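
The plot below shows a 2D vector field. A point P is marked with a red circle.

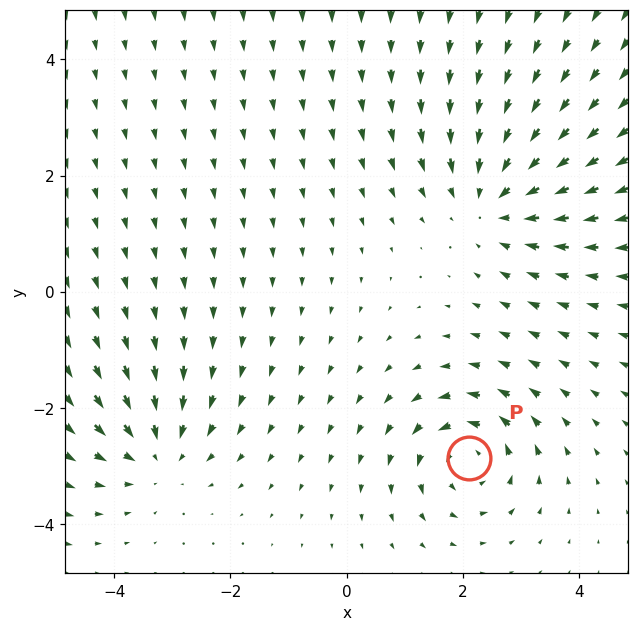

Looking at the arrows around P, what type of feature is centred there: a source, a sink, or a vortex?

vortex

At P (2.1, -2.9) the arrows circulate counterclockwise. Divergence ≈0, curl about +4 — near-zero divergence with nonzero curl is a vortex.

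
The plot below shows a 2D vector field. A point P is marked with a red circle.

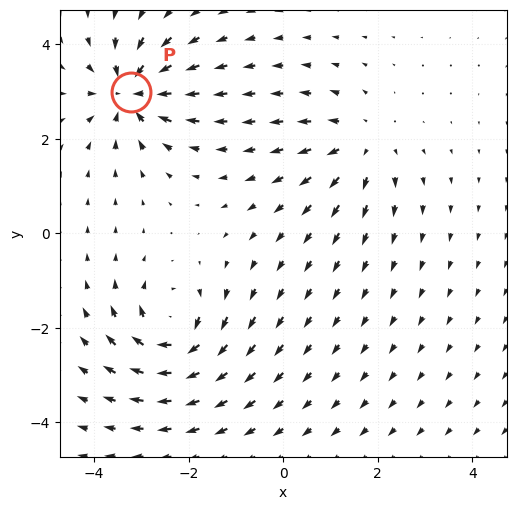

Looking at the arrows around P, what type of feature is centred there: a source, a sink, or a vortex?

sink

At P (-3.2, 3.0) the arrows converge inward. Divergence about -6, curl ≈0 — negative divergence with near-zero curl is a sink.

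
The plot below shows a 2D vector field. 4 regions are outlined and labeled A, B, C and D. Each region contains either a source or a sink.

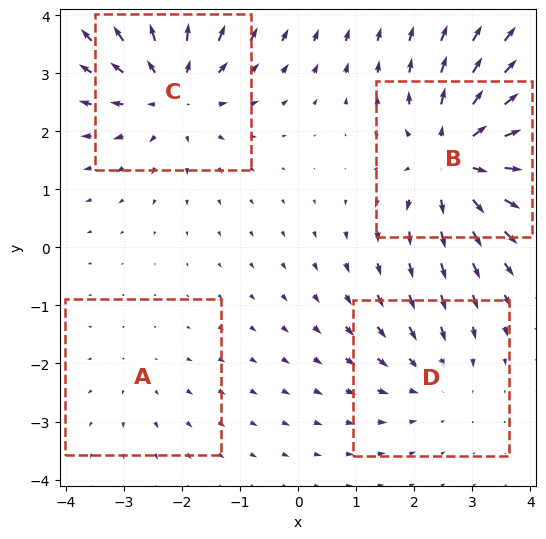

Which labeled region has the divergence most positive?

Divergence at each region's feature centre — A: about +2, B: about +6, C: about +5, D: about -3. Region B is most positive.

B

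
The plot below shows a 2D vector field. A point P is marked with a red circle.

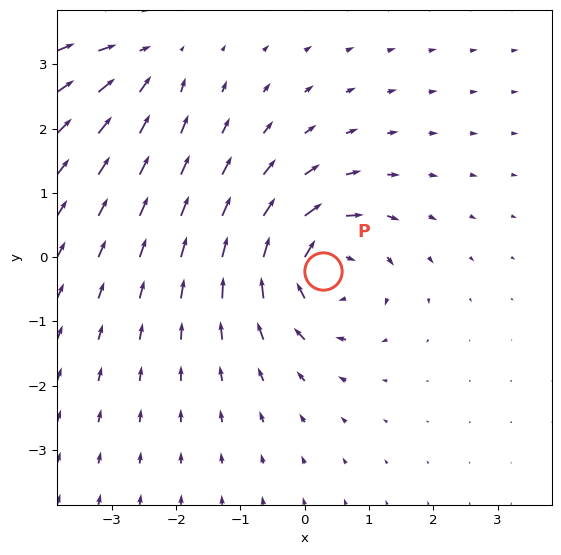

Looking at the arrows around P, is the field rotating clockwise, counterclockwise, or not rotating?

clockwise

Near P at (0.3, -0.2) the arrows circulate clockwise. The curl (z-component) there is about -6; negative curl means clockwise rotation.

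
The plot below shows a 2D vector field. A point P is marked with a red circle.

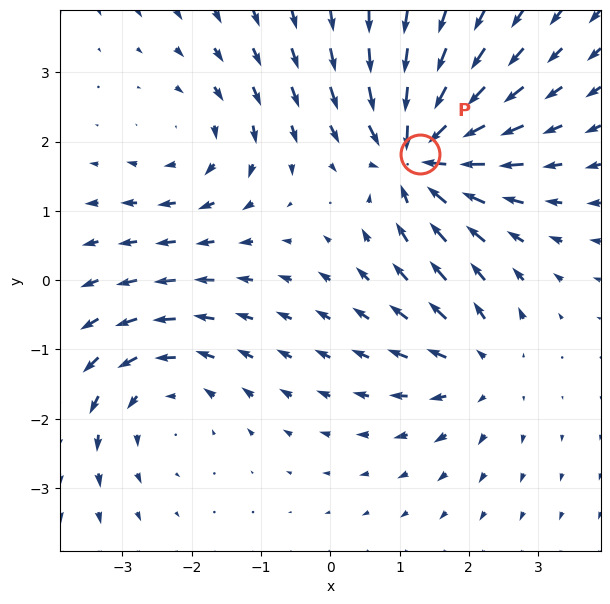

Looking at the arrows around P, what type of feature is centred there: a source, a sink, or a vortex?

At P (1.3, 1.8) the arrows converge inward. Divergence about -6, curl ≈0 — negative divergence with near-zero curl is a sink.

sink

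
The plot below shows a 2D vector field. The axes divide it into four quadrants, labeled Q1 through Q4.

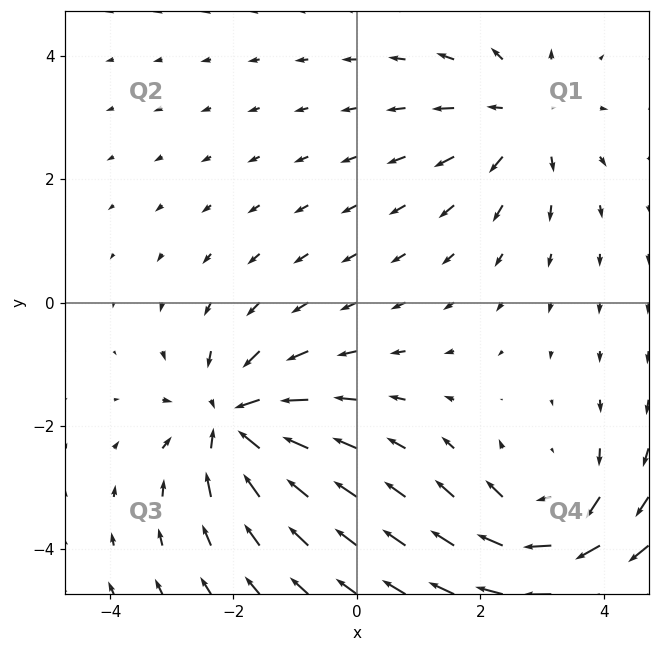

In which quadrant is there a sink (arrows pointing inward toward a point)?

Q3

The sink sits at approximately (-2.0, -1.9), which lies in quadrant Q3. The divergence there is about -6, negative as expected for a sink.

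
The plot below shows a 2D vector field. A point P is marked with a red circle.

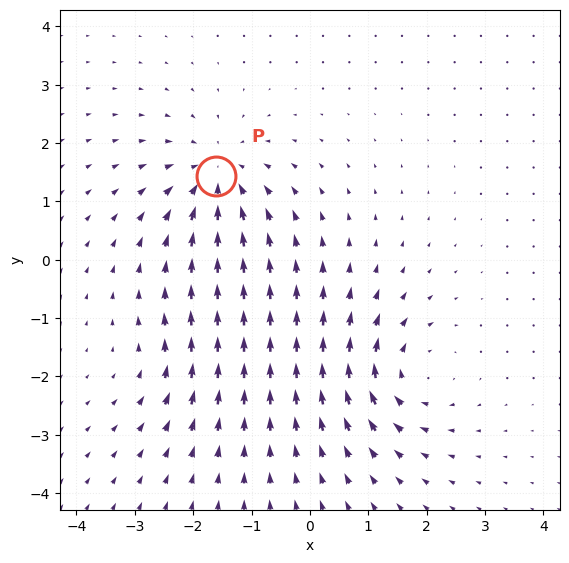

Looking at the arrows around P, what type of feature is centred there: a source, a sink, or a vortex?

sink

At P (-1.6, 1.4) the arrows converge inward. Divergence about -5, curl ≈0 — negative divergence with near-zero curl is a sink.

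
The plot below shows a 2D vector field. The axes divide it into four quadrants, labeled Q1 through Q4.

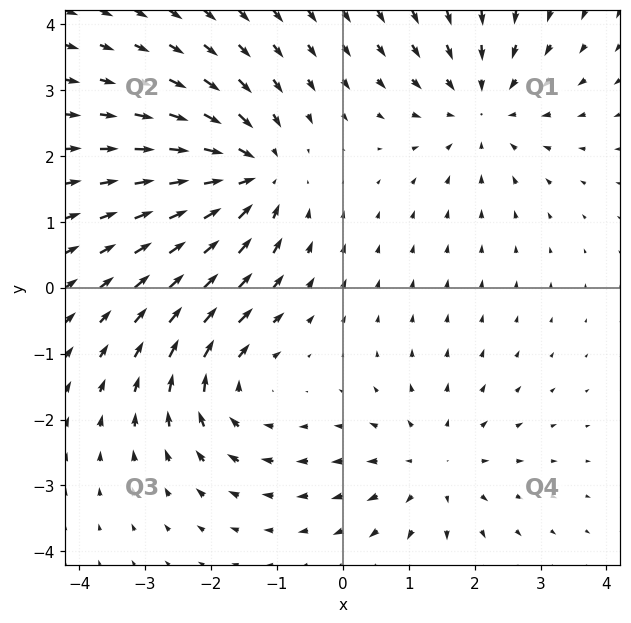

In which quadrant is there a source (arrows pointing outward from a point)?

The source sits at approximately (1.4, -2.7), which lies in quadrant Q4. The divergence there is about +3, positive as expected for a source.

Q4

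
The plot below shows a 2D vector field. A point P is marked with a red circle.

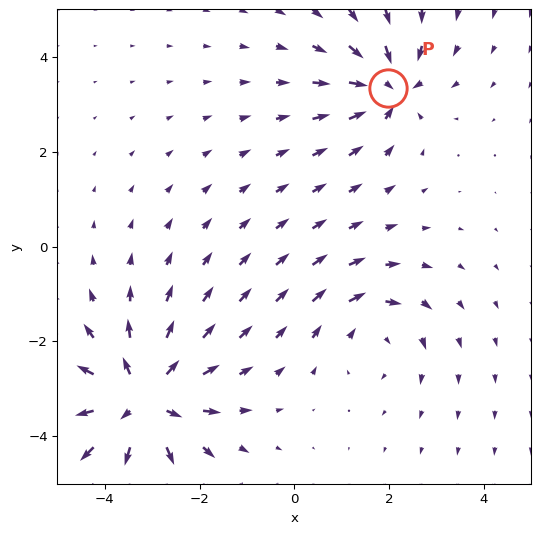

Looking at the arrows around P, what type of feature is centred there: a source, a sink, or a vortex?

At P (2.0, 3.4) the arrows converge inward. Divergence about -4, curl ≈0 — negative divergence with near-zero curl is a sink.

sink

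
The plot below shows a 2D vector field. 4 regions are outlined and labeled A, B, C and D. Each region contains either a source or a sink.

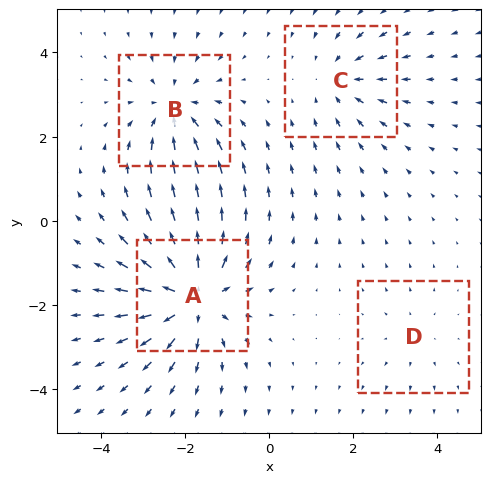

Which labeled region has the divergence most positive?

A

Divergence at each region's feature centre — A: about +7, B: about -5, C: about -3, D: about +2. Region A is most positive.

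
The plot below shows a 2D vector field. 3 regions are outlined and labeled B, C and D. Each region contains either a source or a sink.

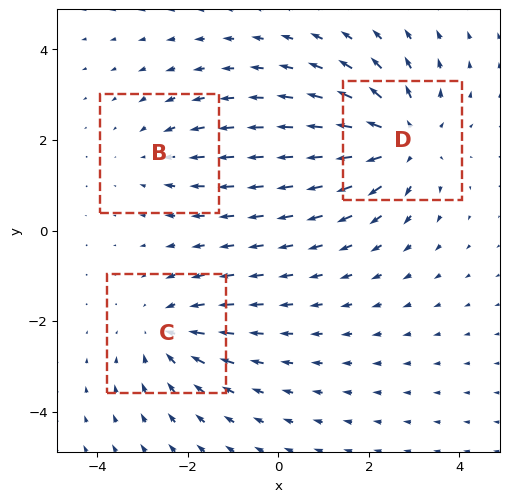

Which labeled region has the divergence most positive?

Divergence at each region's feature centre — B: about -2, C: about -3, D: about +4. Region D is most positive.

D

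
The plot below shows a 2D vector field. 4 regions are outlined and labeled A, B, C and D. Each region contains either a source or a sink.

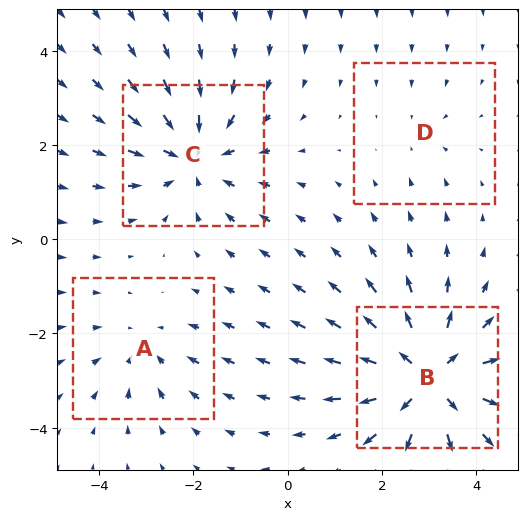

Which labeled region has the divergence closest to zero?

D

Divergence at each region's feature centre — A: about -3, B: about +6, C: about -5, D: about -2. Region D is closest to zero.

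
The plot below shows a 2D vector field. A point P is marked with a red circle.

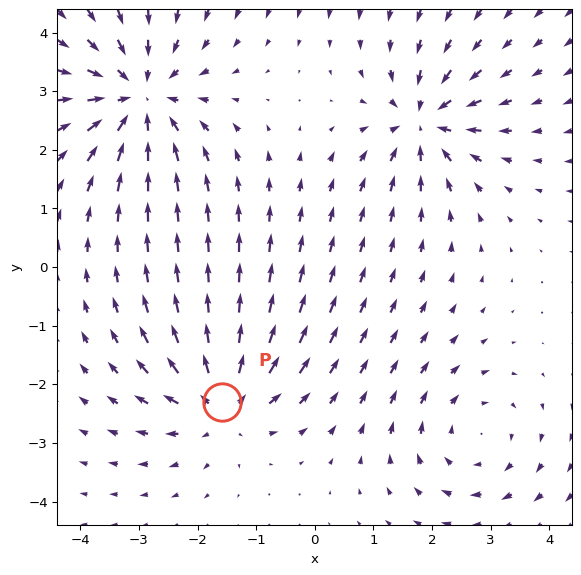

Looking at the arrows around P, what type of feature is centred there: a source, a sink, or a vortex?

source

At P (-1.6, -2.3) the arrows spread outward. Divergence about +4, curl ≈0 — positive divergence with near-zero curl is a source.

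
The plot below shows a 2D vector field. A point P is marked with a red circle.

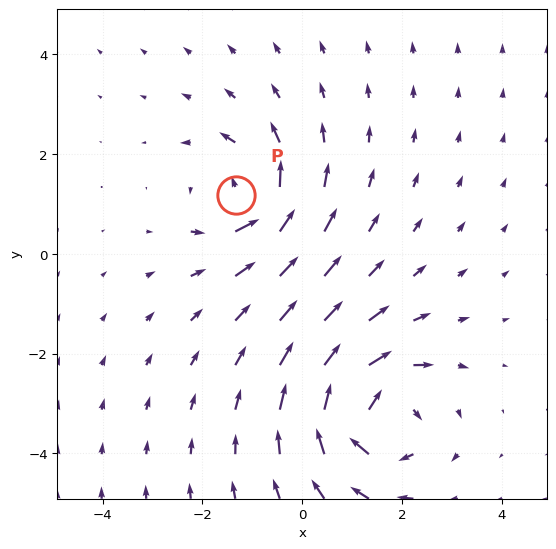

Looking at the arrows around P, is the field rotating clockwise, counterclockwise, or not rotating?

counterclockwise

Near P at (-1.3, 1.2) the arrows circulate counterclockwise. The curl (z-component) there is about +5; positive curl means counterclockwise rotation.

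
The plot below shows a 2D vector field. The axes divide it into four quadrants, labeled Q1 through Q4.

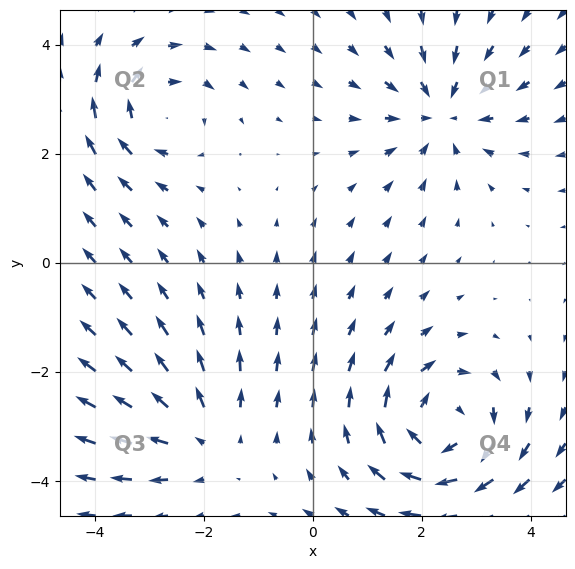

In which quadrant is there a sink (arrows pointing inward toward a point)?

Q1

The sink sits at approximately (2.4, 2.8), which lies in quadrant Q1. The divergence there is about -4, negative as expected for a sink.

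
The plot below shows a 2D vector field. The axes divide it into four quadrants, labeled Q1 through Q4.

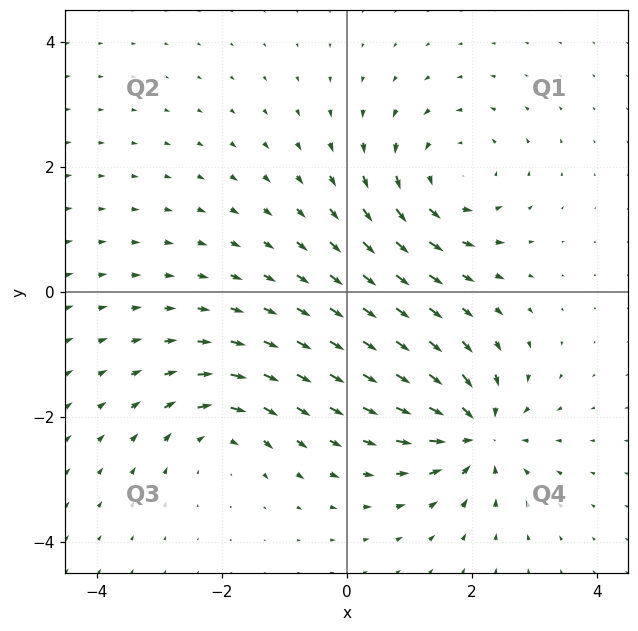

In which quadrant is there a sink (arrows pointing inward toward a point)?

Q4

The sink sits at approximately (2.1, -2.3), which lies in quadrant Q4. The divergence there is about -6, negative as expected for a sink.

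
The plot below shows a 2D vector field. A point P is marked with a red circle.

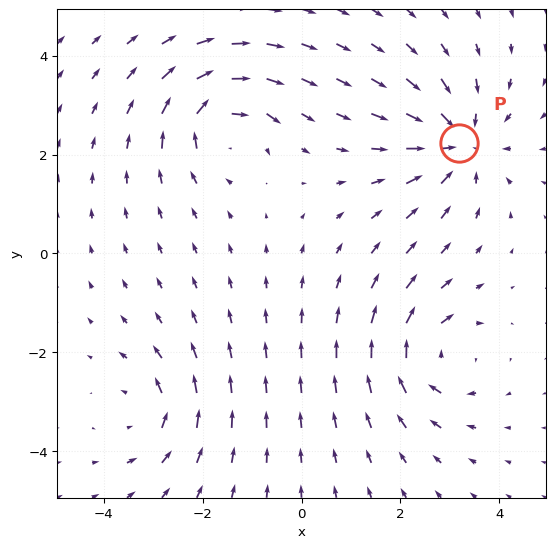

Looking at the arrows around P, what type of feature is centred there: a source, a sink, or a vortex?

sink

At P (3.2, 2.2) the arrows converge inward. Divergence about -5, curl ≈0 — negative divergence with near-zero curl is a sink.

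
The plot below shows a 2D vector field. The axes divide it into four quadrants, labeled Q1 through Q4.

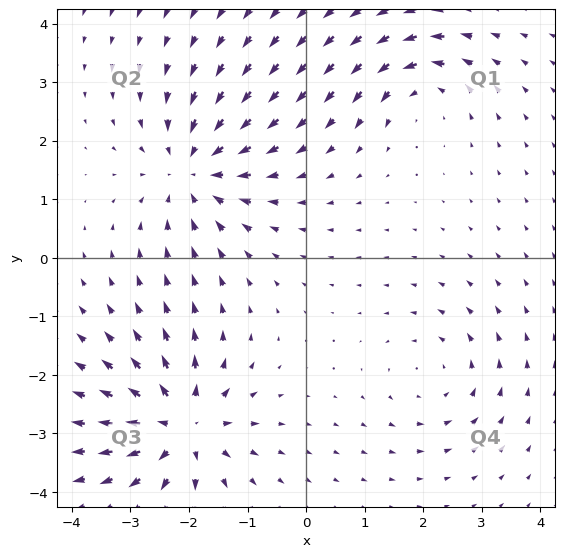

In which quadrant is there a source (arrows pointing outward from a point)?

Q3

The source sits at approximately (-2.1, -2.9), which lies in quadrant Q3. The divergence there is about +6, positive as expected for a source.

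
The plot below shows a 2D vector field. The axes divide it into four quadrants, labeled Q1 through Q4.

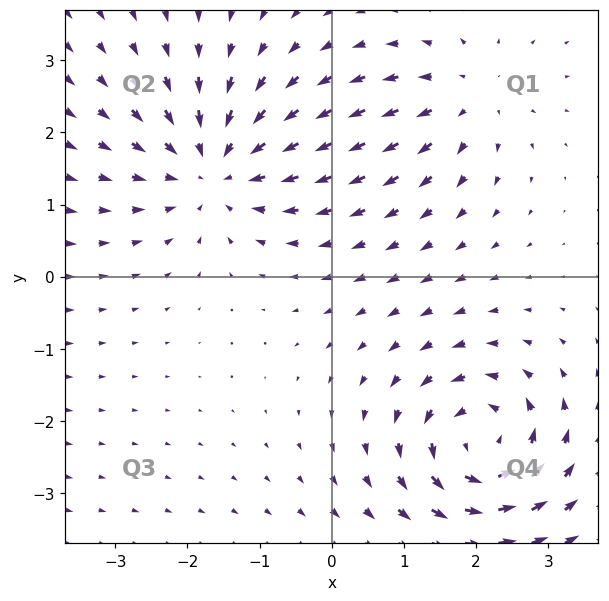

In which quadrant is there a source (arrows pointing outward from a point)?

Q1

The source sits at approximately (1.9, 2.5), which lies in quadrant Q1. The divergence there is about +3, positive as expected for a source.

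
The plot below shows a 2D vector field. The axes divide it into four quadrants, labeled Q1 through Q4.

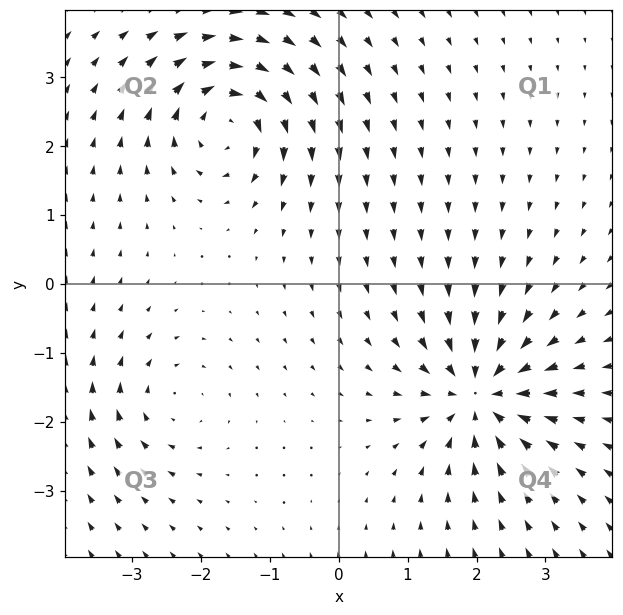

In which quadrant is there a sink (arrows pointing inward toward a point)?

The sink sits at approximately (2.1, -1.6), which lies in quadrant Q4. The divergence there is about -7, negative as expected for a sink.

Q4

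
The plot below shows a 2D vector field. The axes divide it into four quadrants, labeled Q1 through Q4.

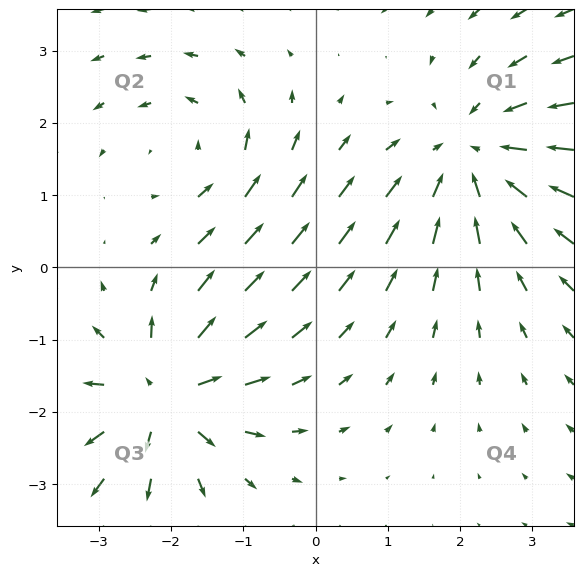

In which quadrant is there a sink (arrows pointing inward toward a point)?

Q1

The sink sits at approximately (2.2, 1.5), which lies in quadrant Q1. The divergence there is about -4, negative as expected for a sink.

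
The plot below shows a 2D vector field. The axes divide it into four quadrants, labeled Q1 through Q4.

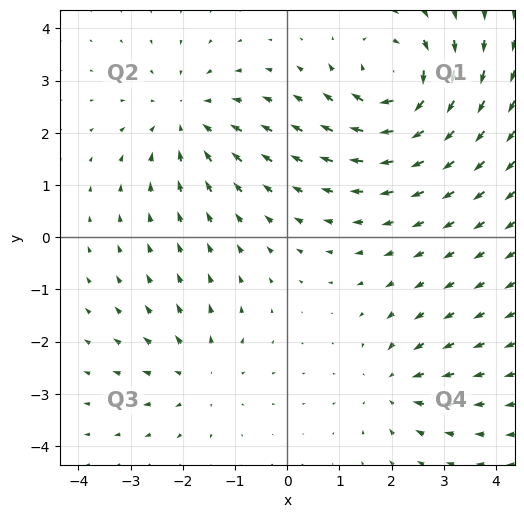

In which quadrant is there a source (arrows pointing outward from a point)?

The source sits at approximately (-1.7, -2.6), which lies in quadrant Q3. The divergence there is about +3, positive as expected for a source.

Q3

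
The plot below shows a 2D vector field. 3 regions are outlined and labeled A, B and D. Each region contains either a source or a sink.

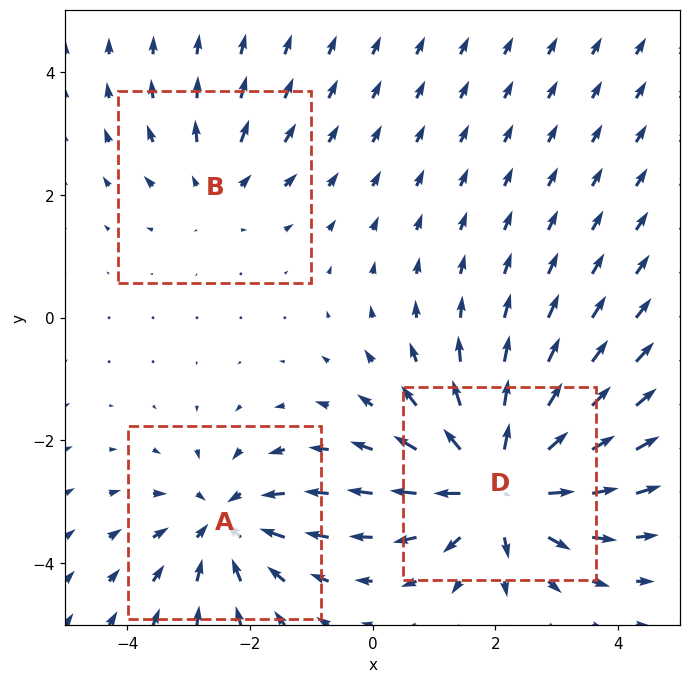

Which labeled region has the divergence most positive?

D

Divergence at each region's feature centre — A: about -4, B: about +2, D: about +6. Region D is most positive.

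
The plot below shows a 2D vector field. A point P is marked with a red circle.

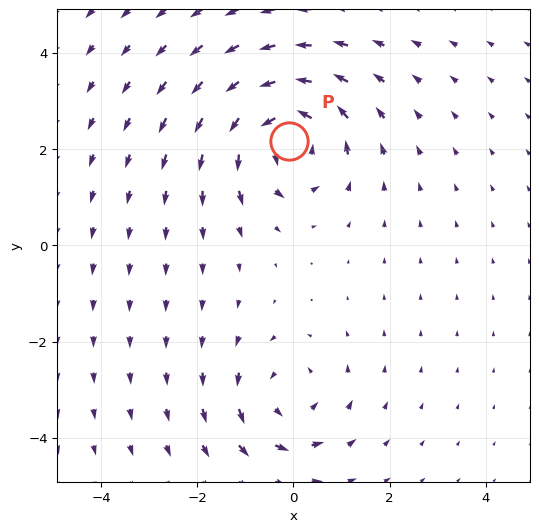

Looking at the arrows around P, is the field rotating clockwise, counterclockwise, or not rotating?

counterclockwise

Near P at (-0.1, 2.2) the arrows circulate counterclockwise. The curl (z-component) there is about +5; positive curl means counterclockwise rotation.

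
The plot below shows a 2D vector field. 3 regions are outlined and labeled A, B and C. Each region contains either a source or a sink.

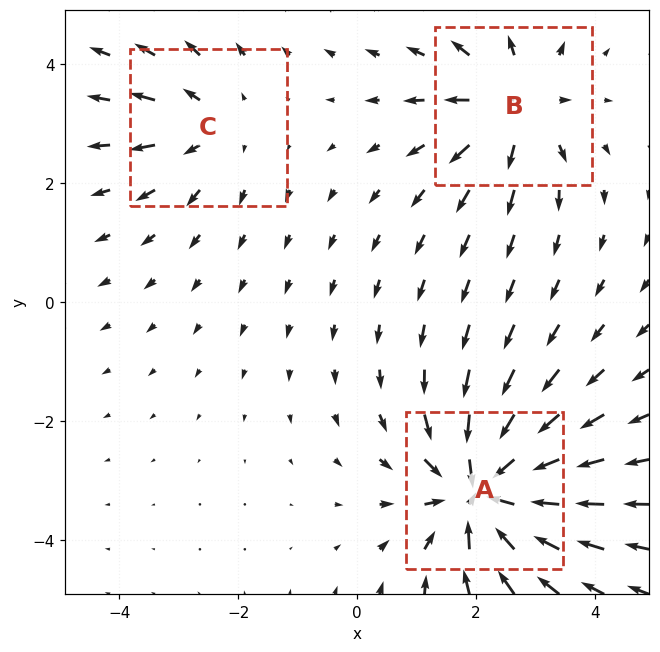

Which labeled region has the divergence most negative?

A

Divergence at each region's feature centre — A: about -5, B: about +4, C: about +2. Region A is most negative.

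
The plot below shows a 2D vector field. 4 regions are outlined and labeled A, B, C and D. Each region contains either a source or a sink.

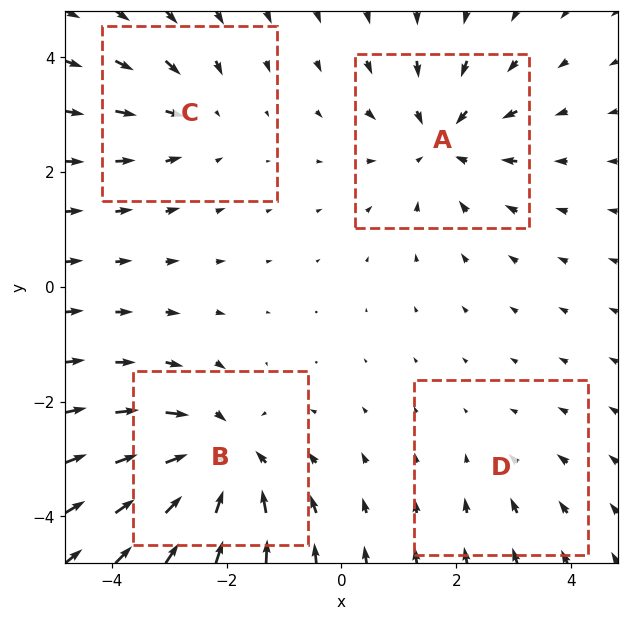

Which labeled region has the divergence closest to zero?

D

Divergence at each region's feature centre — A: about -5, B: about -6, C: about -3, D: about -2. Region D is closest to zero.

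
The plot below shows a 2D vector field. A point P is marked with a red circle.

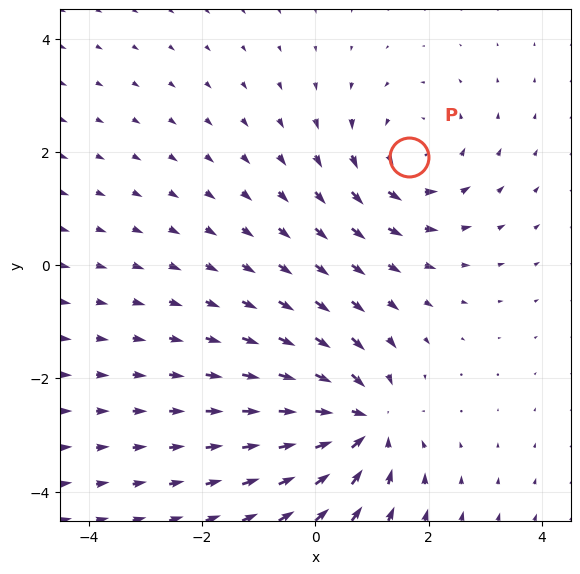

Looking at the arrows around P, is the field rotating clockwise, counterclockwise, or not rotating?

Near P at (1.7, 1.9) the arrows circulate counterclockwise. The curl (z-component) there is about +3; positive curl means counterclockwise rotation.

counterclockwise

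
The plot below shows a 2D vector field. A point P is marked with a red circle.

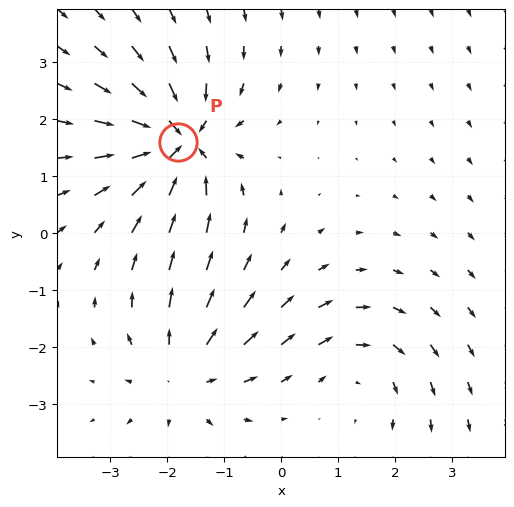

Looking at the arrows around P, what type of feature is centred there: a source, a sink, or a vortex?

At P (-1.8, 1.6) the arrows converge inward. Divergence about -6, curl ≈0 — negative divergence with near-zero curl is a sink.

sink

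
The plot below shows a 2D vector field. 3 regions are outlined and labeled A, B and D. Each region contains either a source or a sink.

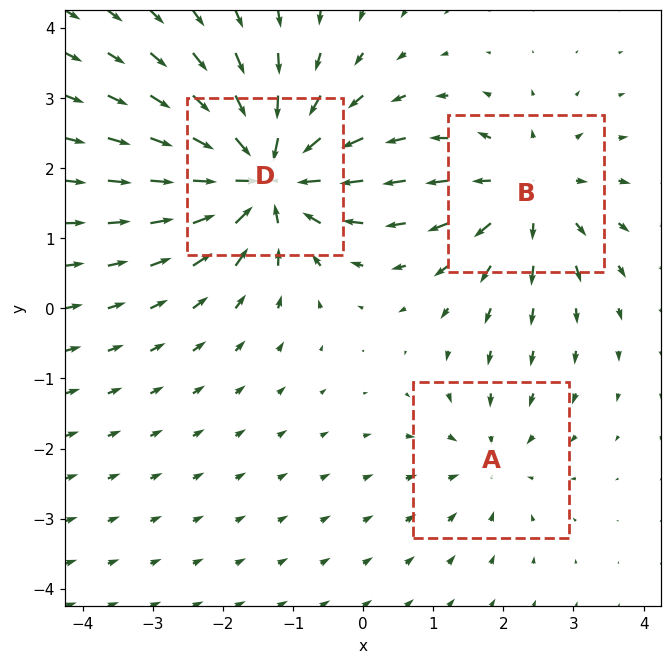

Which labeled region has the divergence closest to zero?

A

Divergence at each region's feature centre — A: about -2, B: about +3, D: about -6. Region A is closest to zero.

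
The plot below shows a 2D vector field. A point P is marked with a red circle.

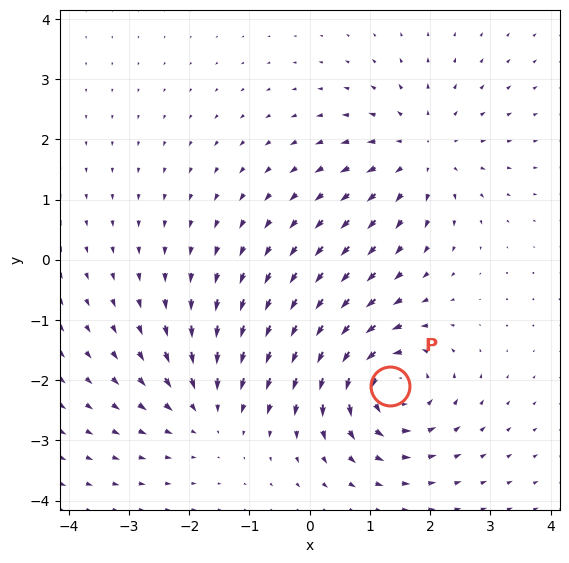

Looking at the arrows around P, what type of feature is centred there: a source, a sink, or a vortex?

vortex

At P (1.3, -2.1) the arrows circulate counterclockwise. Divergence ≈0, curl about +7 — near-zero divergence with nonzero curl is a vortex.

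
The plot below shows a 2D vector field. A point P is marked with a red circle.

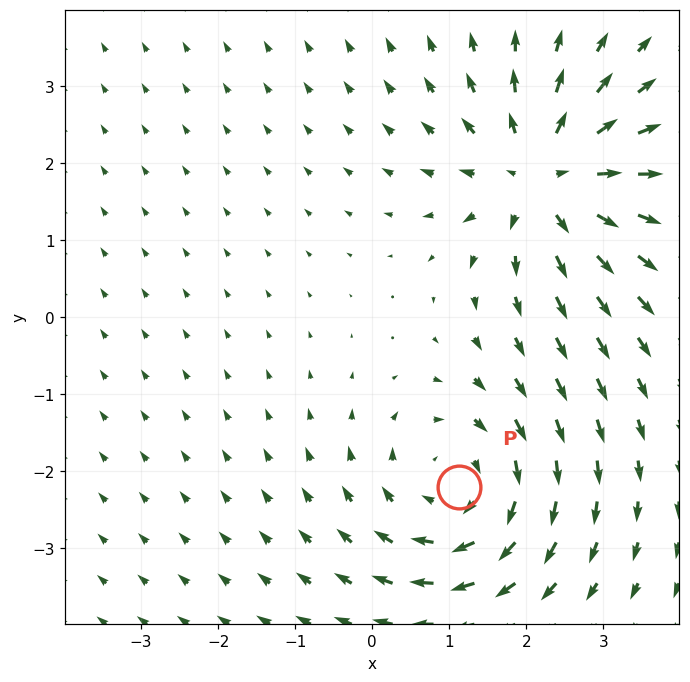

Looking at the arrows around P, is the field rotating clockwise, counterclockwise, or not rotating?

clockwise

Near P at (1.1, -2.2) the arrows circulate clockwise. The curl (z-component) there is about -4; negative curl means clockwise rotation.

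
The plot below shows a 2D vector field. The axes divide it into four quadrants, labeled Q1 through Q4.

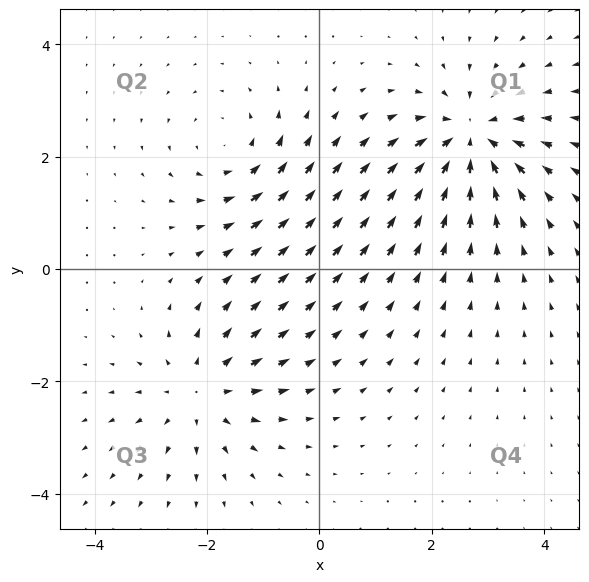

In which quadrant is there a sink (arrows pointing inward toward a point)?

Q1

The sink sits at approximately (2.7, 2.3), which lies in quadrant Q1. The divergence there is about -5, negative as expected for a sink.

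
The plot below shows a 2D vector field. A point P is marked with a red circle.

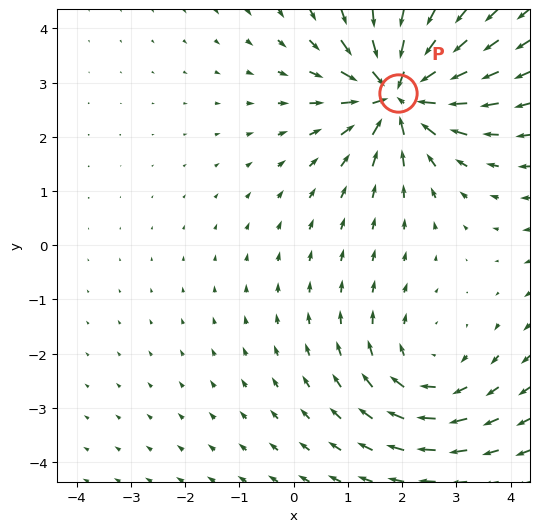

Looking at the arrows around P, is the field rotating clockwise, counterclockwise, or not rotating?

Near P at (1.9, 2.8) the arrows show no circulation. The curl there is ≈0.

not rotating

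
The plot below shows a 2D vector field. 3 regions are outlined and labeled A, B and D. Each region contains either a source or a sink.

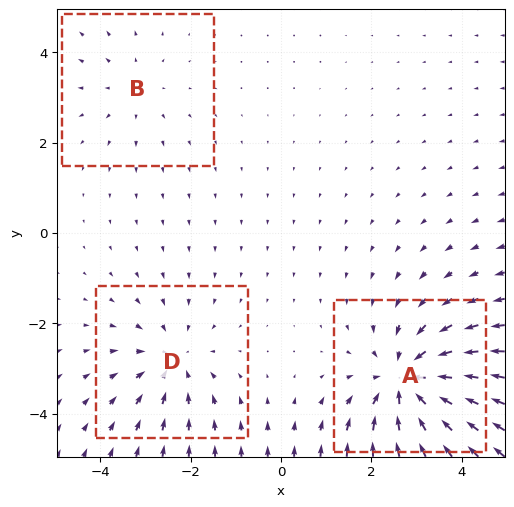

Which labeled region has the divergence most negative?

A

Divergence at each region's feature centre — A: about -5, B: about +2, D: about -3. Region A is most negative.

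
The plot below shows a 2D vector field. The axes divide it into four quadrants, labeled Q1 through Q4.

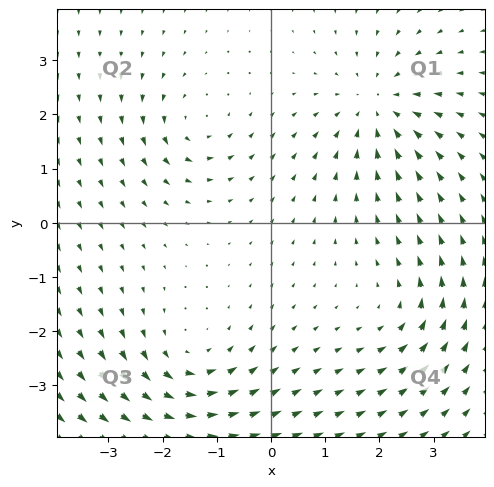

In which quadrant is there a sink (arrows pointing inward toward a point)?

The sink sits at approximately (2.0, 2.1), which lies in quadrant Q1. The divergence there is about -5, negative as expected for a sink.

Q1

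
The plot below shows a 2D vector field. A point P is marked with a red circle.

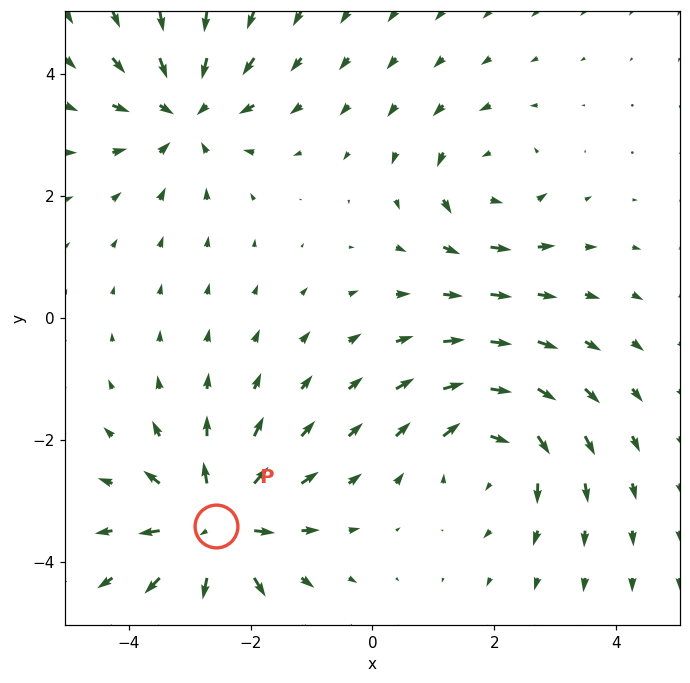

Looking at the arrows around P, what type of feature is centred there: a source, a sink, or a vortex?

source

At P (-2.6, -3.4) the arrows spread outward. Divergence about +6, curl ≈0 — positive divergence with near-zero curl is a source.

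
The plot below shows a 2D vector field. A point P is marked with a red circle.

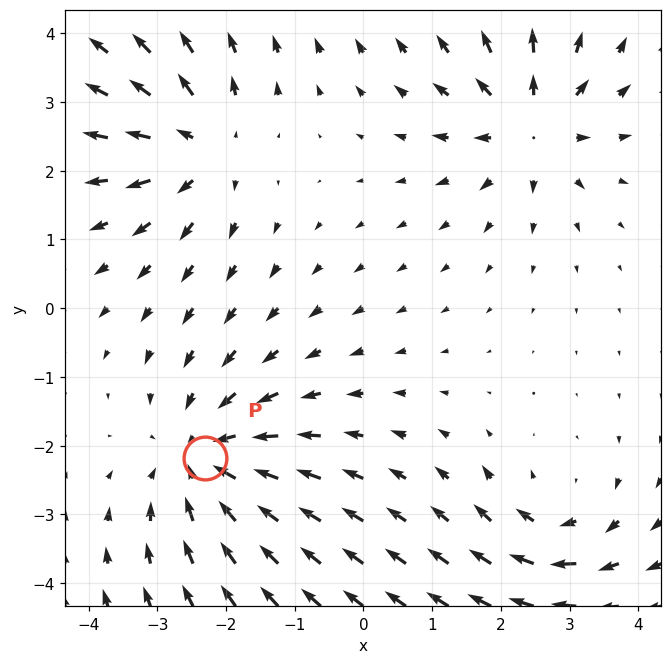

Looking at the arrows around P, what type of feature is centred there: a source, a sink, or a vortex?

At P (-2.3, -2.2) the arrows converge inward. Divergence about -4, curl ≈0 — negative divergence with near-zero curl is a sink.

sink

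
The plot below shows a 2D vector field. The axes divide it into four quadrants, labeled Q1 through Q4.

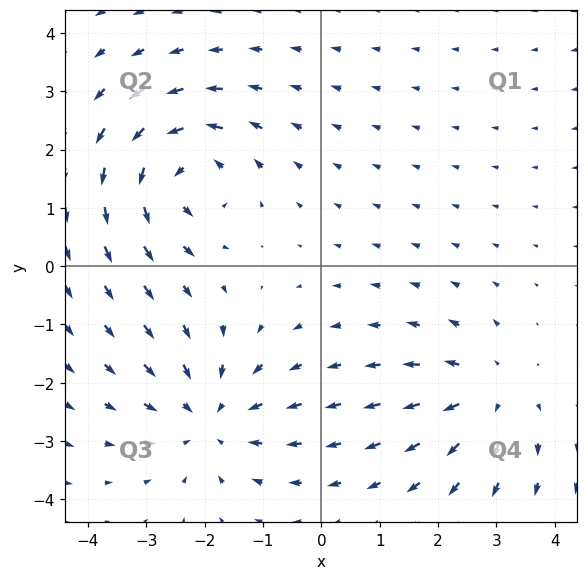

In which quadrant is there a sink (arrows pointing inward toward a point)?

Q3

The sink sits at approximately (-1.9, -2.6), which lies in quadrant Q3. The divergence there is about -3, negative as expected for a sink.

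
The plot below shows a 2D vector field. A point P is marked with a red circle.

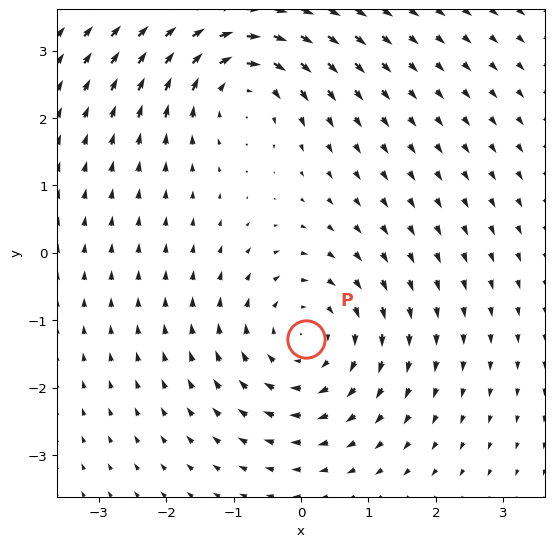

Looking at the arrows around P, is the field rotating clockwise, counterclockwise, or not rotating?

Near P at (0.1, -1.3) the arrows circulate clockwise. The curl (z-component) there is about -3; negative curl means clockwise rotation.

clockwise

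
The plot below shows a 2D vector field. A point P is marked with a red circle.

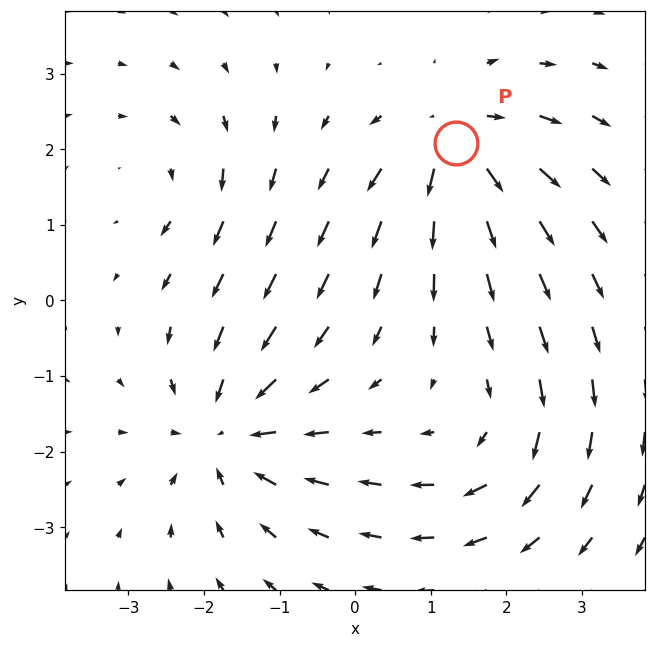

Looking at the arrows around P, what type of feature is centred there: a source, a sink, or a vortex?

At P (1.3, 2.1) the arrows spread outward. Divergence about +6, curl ≈0 — positive divergence with near-zero curl is a source.

source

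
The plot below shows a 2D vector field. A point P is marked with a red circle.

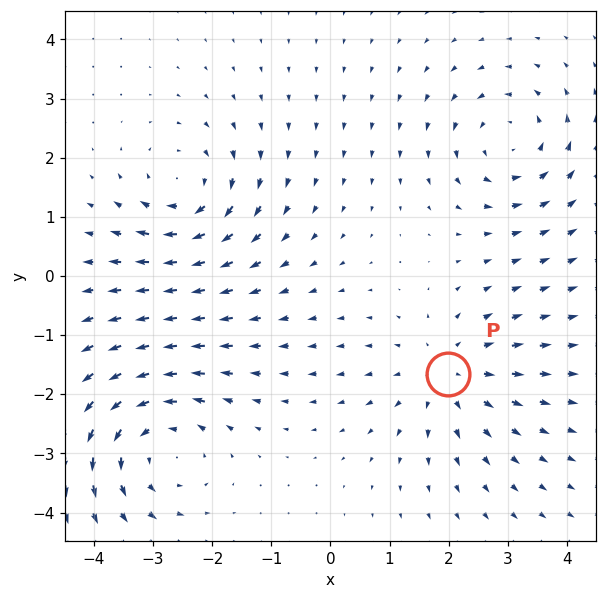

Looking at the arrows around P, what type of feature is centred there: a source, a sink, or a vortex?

At P (2.0, -1.7) the arrows spread outward. Divergence about +3, curl ≈0 — positive divergence with near-zero curl is a source.

source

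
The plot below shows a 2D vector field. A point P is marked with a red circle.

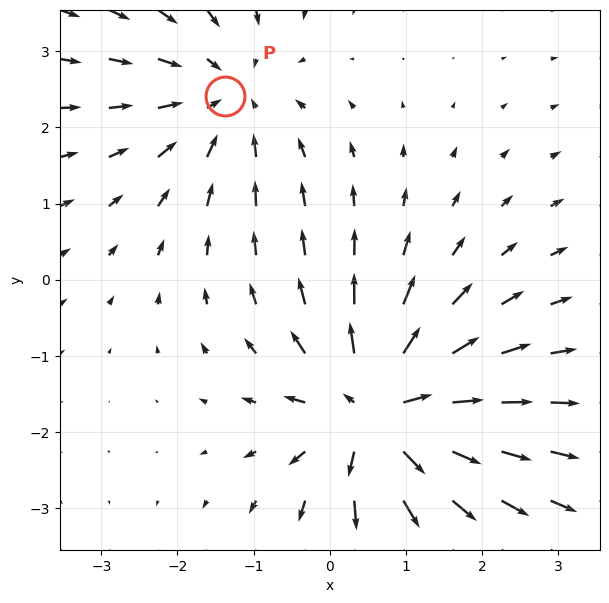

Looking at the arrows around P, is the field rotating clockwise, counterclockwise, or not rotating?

Near P at (-1.4, 2.4) the arrows show no circulation. The curl there is ≈0.

not rotating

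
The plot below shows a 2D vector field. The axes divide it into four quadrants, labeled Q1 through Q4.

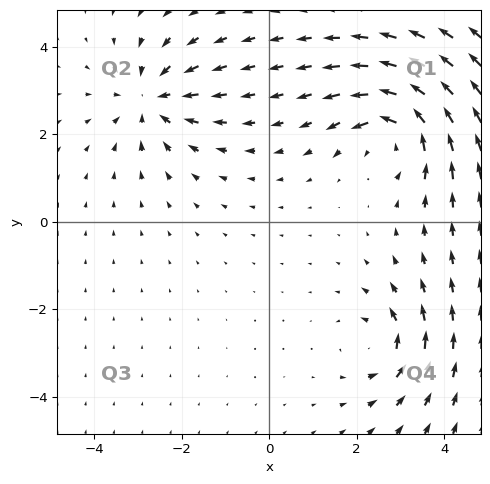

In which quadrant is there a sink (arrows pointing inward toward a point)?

The sink sits at approximately (-2.7, 2.8), which lies in quadrant Q2. The divergence there is about -4, negative as expected for a sink.

Q2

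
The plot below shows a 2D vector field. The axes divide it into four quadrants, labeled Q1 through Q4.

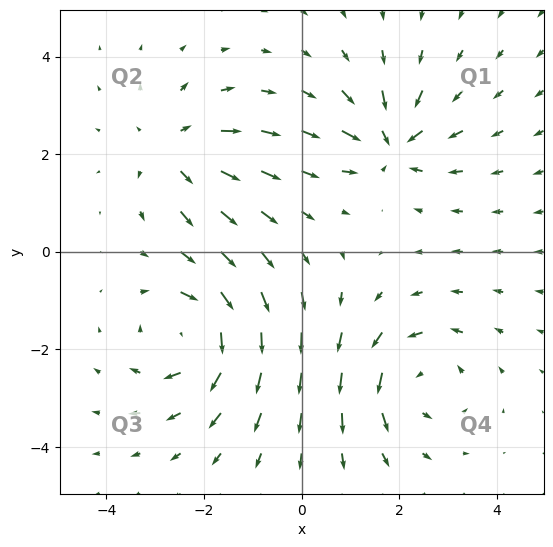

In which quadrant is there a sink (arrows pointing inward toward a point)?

Q1

The sink sits at approximately (1.8, 2.2), which lies in quadrant Q1. The divergence there is about -6, negative as expected for a sink.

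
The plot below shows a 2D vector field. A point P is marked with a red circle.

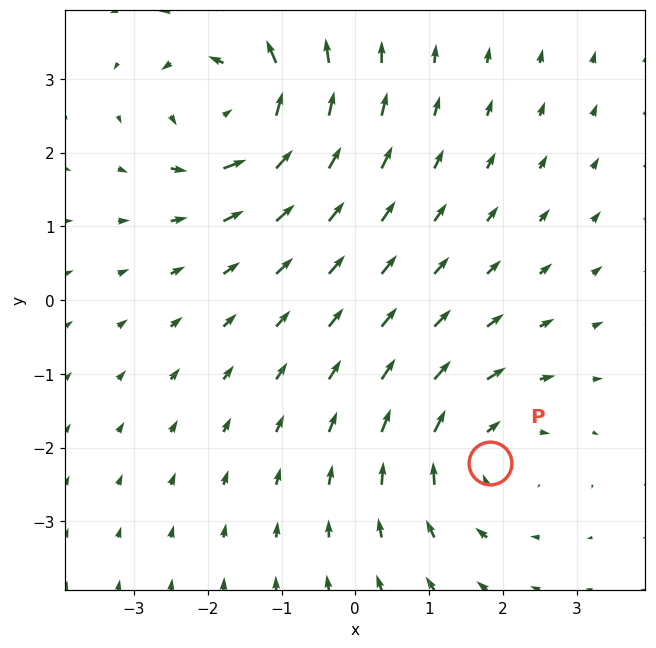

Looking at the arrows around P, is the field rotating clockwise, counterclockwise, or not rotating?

Near P at (1.8, -2.2) the arrows circulate clockwise. The curl (z-component) there is about -3; negative curl means clockwise rotation.

clockwise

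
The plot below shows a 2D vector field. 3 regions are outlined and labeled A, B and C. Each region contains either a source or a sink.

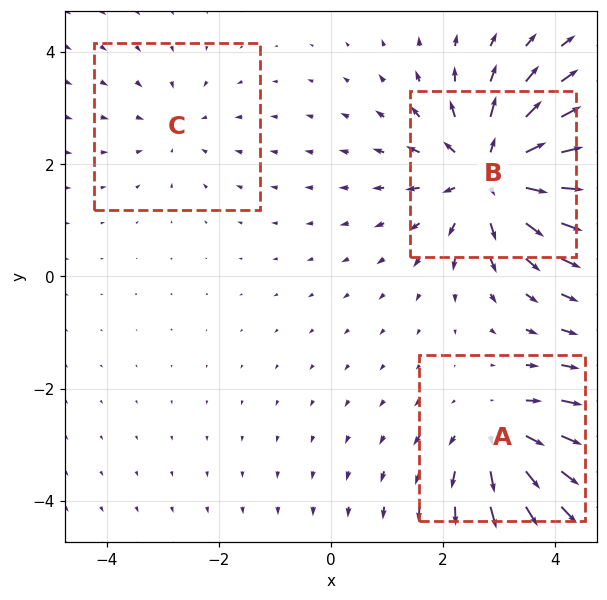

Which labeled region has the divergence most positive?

Divergence at each region's feature centre — A: about +3, B: about +5, C: about -2. Region B is most positive.

B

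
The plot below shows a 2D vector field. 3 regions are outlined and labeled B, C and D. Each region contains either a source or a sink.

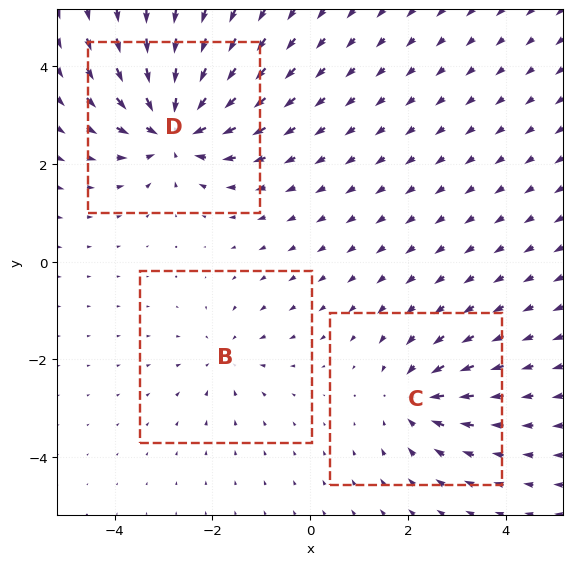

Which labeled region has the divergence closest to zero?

Divergence at each region's feature centre — B: about -2, C: about -3, D: about -6. Region B is closest to zero.

B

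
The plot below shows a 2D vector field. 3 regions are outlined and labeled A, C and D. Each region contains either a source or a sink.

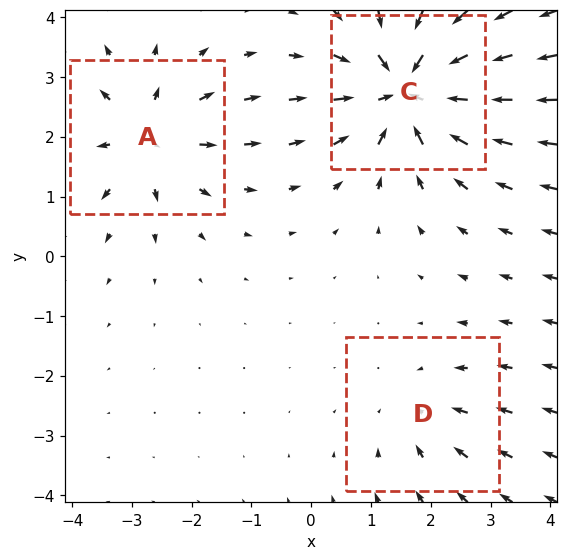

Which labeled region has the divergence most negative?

Divergence at each region's feature centre — A: about +4, C: about -5, D: about -2. Region C is most negative.

C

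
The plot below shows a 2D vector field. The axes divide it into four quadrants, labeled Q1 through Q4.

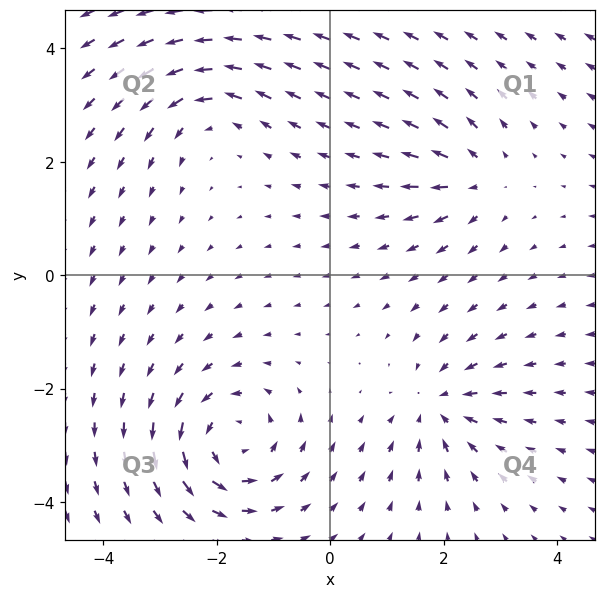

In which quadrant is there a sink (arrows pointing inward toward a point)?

The sink sits at approximately (1.9, -2.3), which lies in quadrant Q4. The divergence there is about -5, negative as expected for a sink.

Q4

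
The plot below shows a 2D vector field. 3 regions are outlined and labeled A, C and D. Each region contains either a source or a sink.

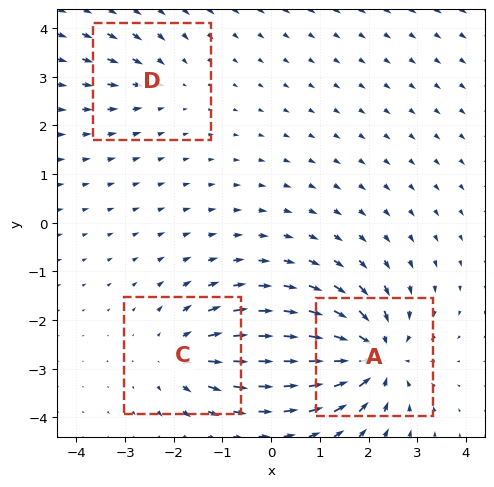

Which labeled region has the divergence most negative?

A

Divergence at each region's feature centre — A: about -6, C: about +3, D: about -2. Region A is most negative.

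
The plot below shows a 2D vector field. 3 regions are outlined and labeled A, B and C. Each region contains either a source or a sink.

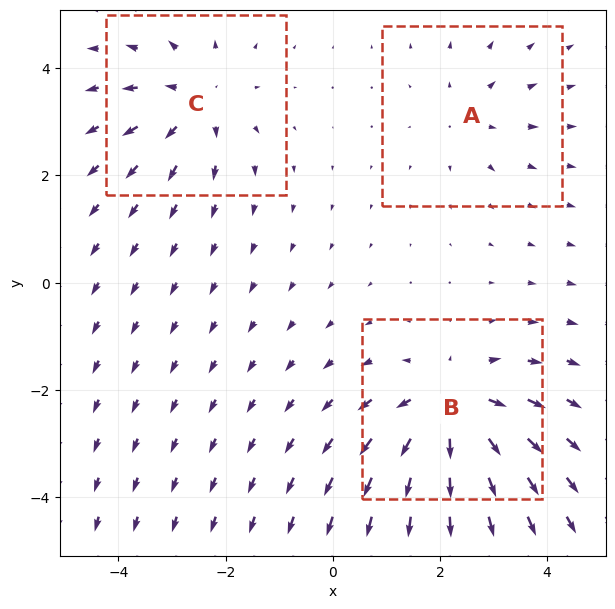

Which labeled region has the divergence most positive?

Divergence at each region's feature centre — A: about +2, B: about +5, C: about +3. Region B is most positive.

B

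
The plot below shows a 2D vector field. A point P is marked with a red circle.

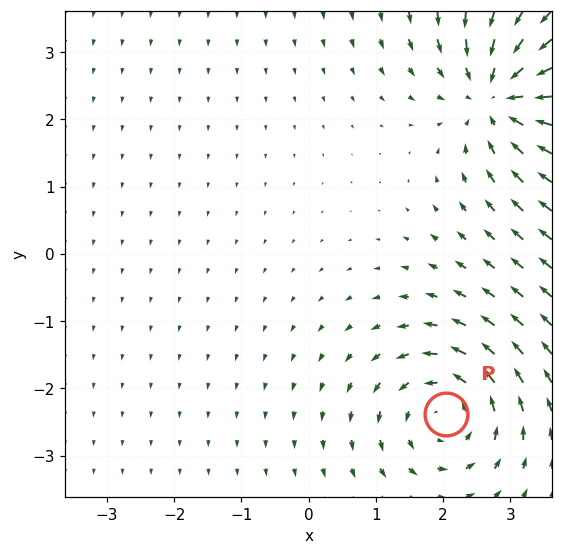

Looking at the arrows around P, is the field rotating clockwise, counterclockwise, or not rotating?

counterclockwise

Near P at (2.1, -2.4) the arrows circulate counterclockwise. The curl (z-component) there is about +4; positive curl means counterclockwise rotation.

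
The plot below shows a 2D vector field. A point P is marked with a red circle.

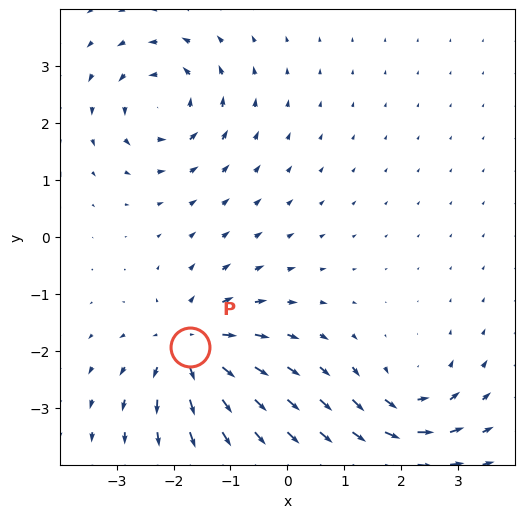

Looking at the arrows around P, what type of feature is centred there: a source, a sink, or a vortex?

source

At P (-1.7, -1.9) the arrows spread outward. Divergence about +5, curl ≈0 — positive divergence with near-zero curl is a source.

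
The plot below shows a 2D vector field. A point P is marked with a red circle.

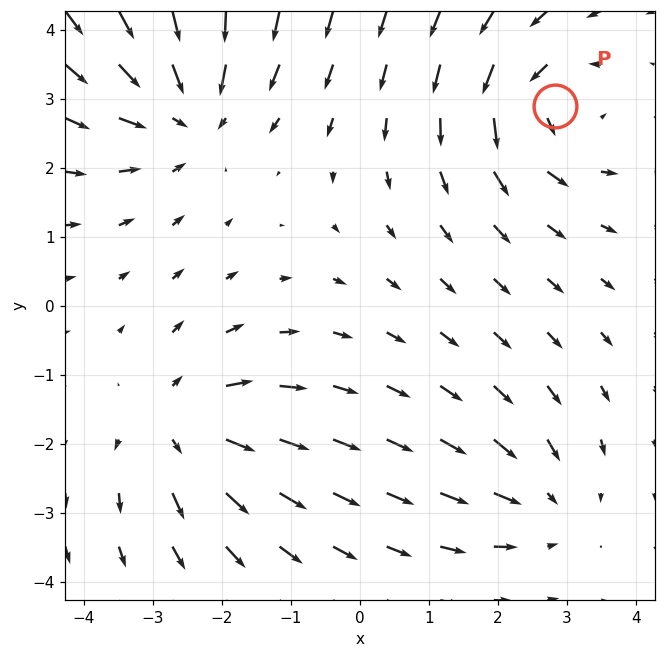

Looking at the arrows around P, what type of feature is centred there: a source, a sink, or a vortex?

vortex

At P (2.8, 2.9) the arrows circulate counterclockwise. Divergence ≈0, curl about +4 — near-zero divergence with nonzero curl is a vortex.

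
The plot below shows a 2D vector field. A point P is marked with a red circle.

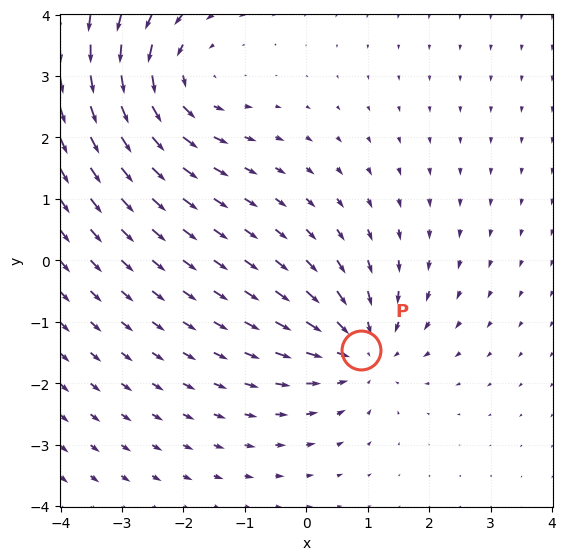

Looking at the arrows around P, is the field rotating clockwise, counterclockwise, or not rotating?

Near P at (0.9, -1.5) the arrows show no circulation. The curl there is ≈0.

not rotating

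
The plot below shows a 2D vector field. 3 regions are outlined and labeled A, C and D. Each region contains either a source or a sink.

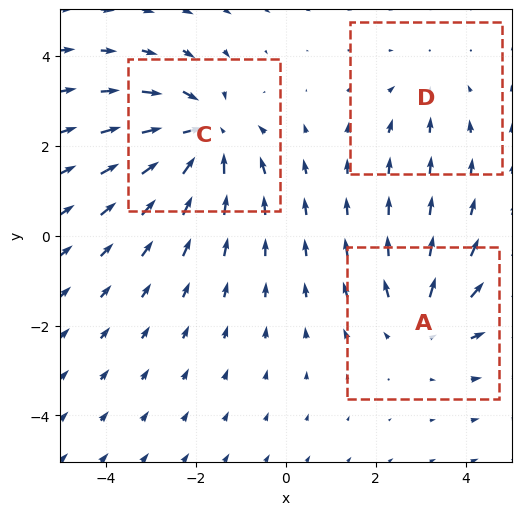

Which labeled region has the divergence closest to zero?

Divergence at each region's feature centre — A: about +3, C: about -4, D: about -2. Region D is closest to zero.

D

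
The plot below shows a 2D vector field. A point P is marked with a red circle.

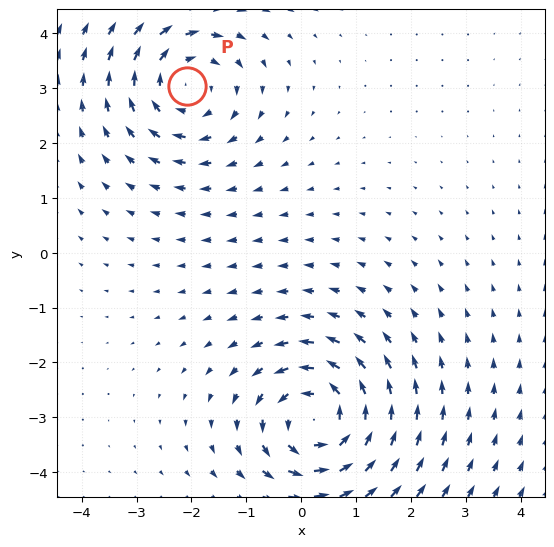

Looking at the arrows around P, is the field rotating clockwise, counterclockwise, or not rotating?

Near P at (-2.1, 3.0) the arrows circulate clockwise. The curl (z-component) there is about -3; negative curl means clockwise rotation.

clockwise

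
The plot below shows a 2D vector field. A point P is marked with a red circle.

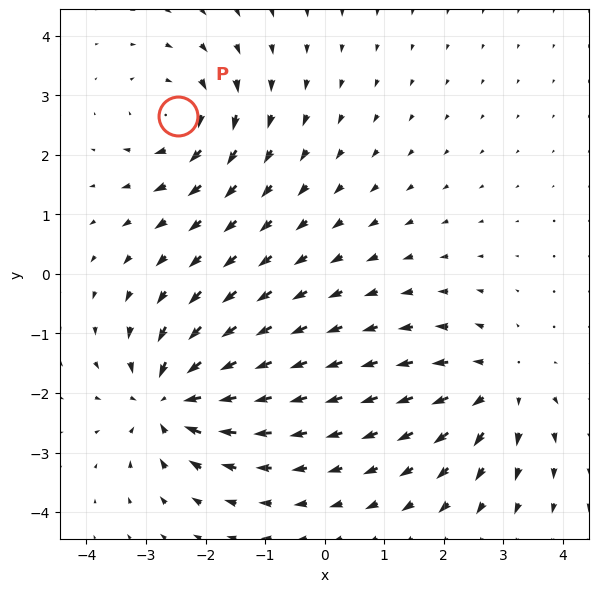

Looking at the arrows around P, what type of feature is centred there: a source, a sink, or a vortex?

At P (-2.5, 2.6) the arrows circulate clockwise. Divergence ≈0, curl about -4 — near-zero divergence with nonzero curl is a vortex.

vortex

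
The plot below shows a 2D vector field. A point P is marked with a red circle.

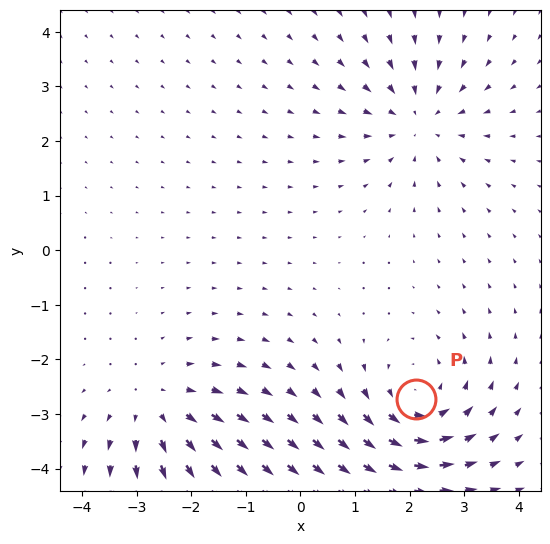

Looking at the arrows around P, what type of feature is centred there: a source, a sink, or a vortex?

vortex

At P (2.1, -2.7) the arrows circulate counterclockwise. Divergence ≈0, curl about +5 — near-zero divergence with nonzero curl is a vortex.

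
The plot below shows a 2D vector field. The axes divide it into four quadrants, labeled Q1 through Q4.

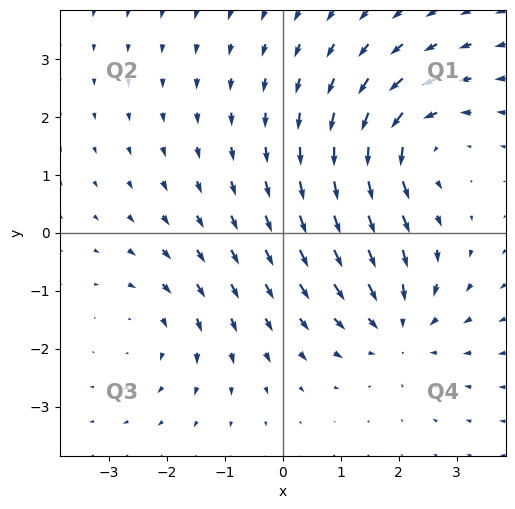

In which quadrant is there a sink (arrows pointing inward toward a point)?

Q4

The sink sits at approximately (2.0, -1.6), which lies in quadrant Q4. The divergence there is about -3, negative as expected for a sink.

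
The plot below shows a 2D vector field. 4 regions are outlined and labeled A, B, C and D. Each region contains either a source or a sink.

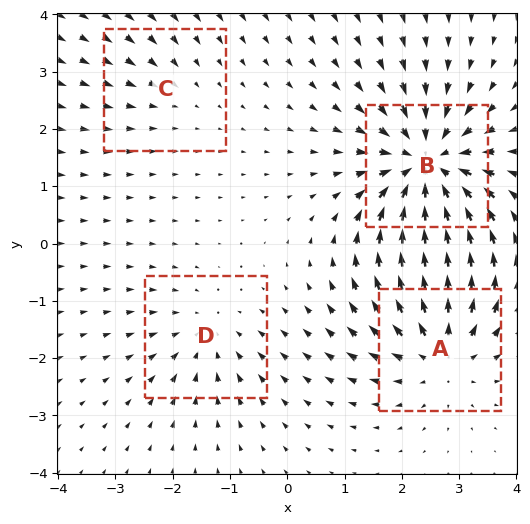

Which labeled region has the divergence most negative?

B

Divergence at each region's feature centre — A: about +5, B: about -7, C: about -2, D: about -3. Region B is most negative.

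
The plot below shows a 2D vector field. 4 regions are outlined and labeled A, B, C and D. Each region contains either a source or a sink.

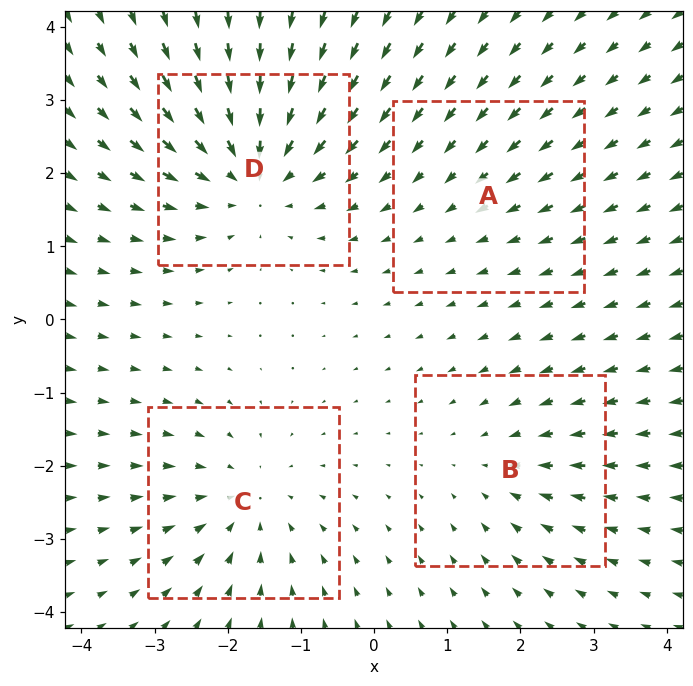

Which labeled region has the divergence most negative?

Divergence at each region's feature centre — A: about -2, B: about -3, C: about -4, D: about -6. Region D is most negative.

D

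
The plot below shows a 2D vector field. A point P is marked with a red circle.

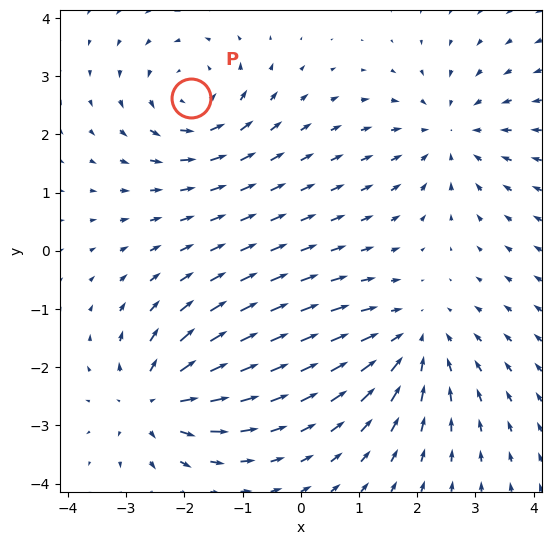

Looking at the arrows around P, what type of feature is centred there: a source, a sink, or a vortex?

At P (-1.9, 2.6) the arrows circulate counterclockwise. Divergence ≈0, curl about +5 — near-zero divergence with nonzero curl is a vortex.

vortex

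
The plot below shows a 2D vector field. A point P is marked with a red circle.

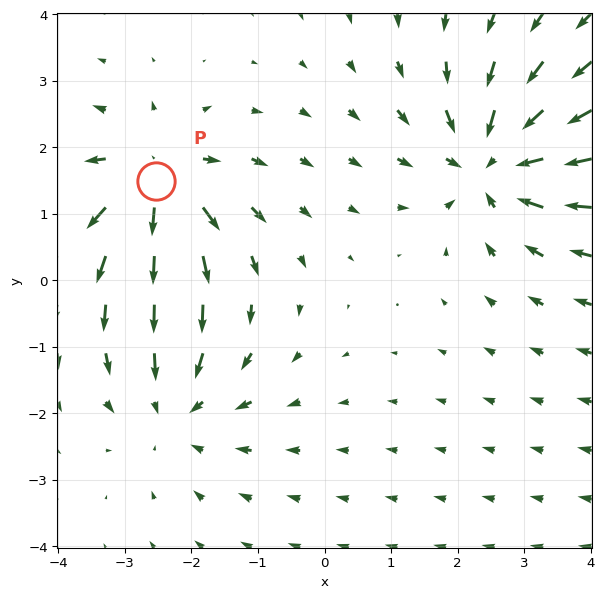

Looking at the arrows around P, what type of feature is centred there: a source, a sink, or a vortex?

At P (-2.5, 1.5) the arrows spread outward. Divergence about +6, curl ≈0 — positive divergence with near-zero curl is a source.

source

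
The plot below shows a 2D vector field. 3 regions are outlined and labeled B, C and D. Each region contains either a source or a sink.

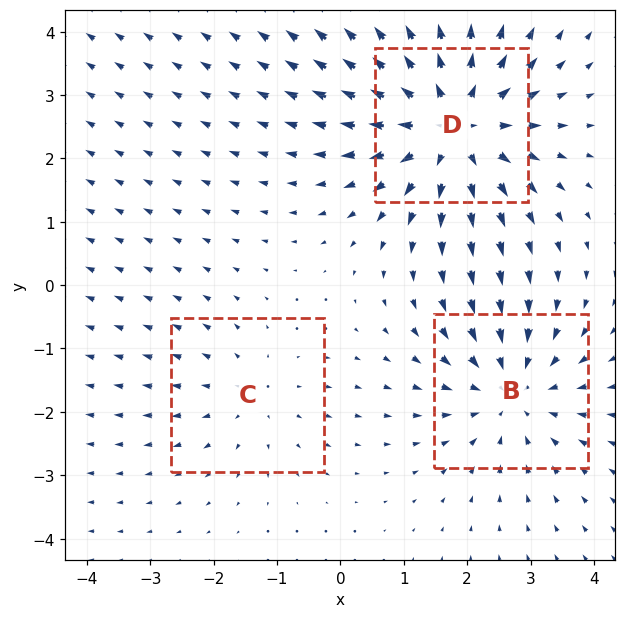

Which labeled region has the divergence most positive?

Divergence at each region's feature centre — B: about -3, C: about +2, D: about +4. Region D is most positive.

D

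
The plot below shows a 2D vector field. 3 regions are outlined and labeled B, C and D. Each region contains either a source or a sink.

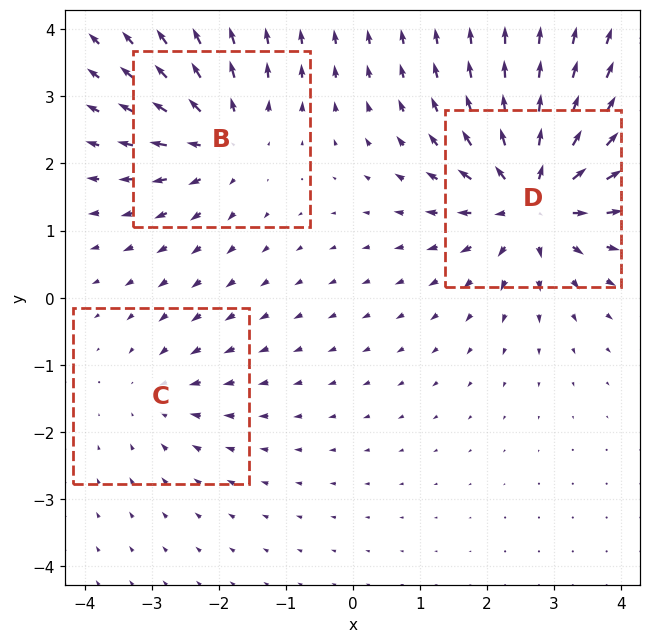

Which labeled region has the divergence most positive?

Divergence at each region's feature centre — B: about +4, C: about -2, D: about +6. Region D is most positive.

D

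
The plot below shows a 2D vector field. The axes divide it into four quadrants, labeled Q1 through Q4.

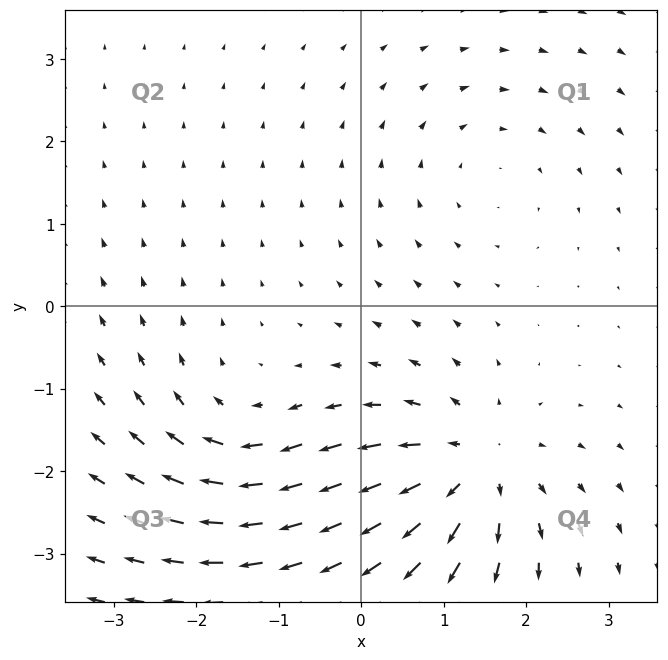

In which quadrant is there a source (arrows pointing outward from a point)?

Q4

The source sits at approximately (1.3, -2.0), which lies in quadrant Q4. The divergence there is about +5, positive as expected for a source.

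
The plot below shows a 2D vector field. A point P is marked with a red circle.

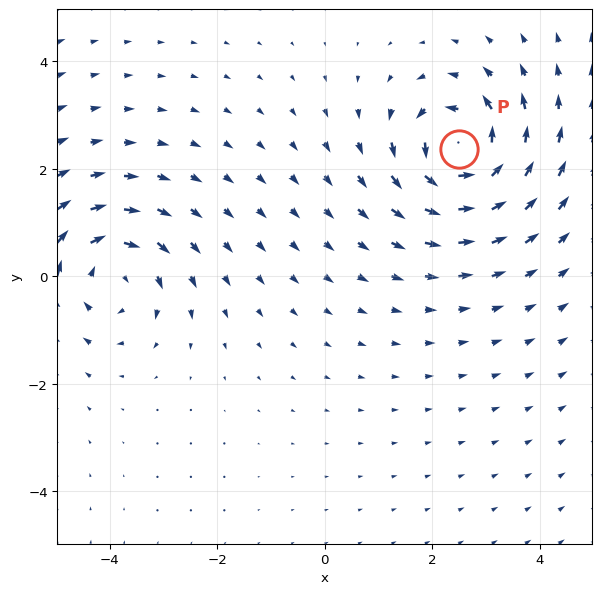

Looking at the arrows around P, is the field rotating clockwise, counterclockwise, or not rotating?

Near P at (2.5, 2.4) the arrows circulate counterclockwise. The curl (z-component) there is about +6; positive curl means counterclockwise rotation.

counterclockwise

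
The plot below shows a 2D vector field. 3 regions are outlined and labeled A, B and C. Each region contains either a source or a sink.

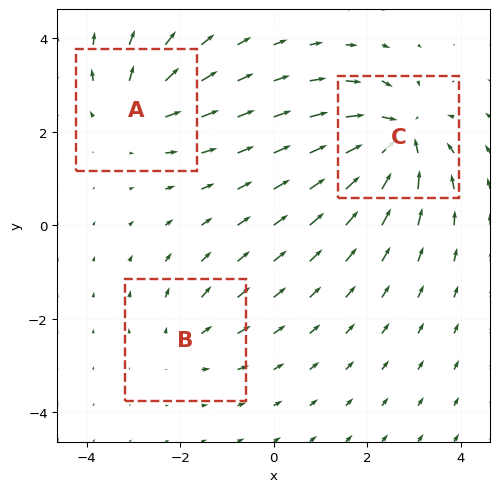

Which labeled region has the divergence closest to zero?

Divergence at each region's feature centre — A: about +3, B: about +2, C: about -5. Region B is closest to zero.

B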